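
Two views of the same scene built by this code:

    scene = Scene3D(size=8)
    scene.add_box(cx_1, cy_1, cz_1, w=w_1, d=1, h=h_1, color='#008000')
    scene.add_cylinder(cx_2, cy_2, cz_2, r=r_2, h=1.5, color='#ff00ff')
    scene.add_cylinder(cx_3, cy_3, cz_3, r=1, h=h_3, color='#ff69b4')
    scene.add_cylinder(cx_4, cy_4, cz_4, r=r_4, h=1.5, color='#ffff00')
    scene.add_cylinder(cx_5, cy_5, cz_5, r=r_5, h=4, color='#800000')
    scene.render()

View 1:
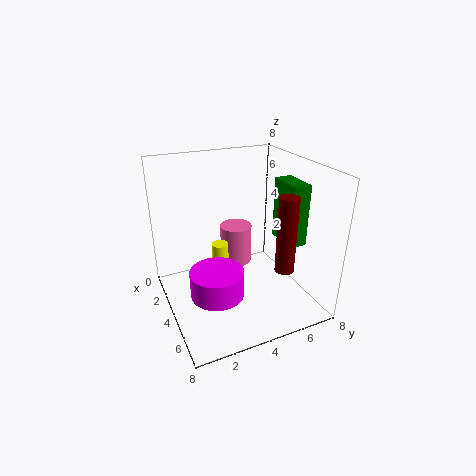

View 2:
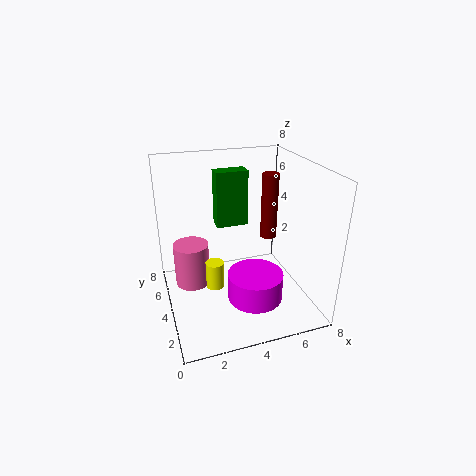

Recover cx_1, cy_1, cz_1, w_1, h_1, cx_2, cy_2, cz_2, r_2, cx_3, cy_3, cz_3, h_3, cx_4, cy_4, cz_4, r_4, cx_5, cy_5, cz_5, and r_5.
cx_1 = 3.5; cy_1 = 6.5; cz_1 = 3.5; w_1 = 2; h_1 = 3.5; cx_2 = 4.5; cy_2 = 2.5; cz_2 = 1; r_2 = 1.5; cx_3 = 1.5; cy_3 = 5; cz_3 = 1; h_3 = 2.5; cx_4 = 2.5; cy_4 = 3.5; cz_4 = 1.5; r_4 = 0.5; cx_5 = 6.5; cy_5 = 5.5; cz_5 = 3; r_5 = 0.5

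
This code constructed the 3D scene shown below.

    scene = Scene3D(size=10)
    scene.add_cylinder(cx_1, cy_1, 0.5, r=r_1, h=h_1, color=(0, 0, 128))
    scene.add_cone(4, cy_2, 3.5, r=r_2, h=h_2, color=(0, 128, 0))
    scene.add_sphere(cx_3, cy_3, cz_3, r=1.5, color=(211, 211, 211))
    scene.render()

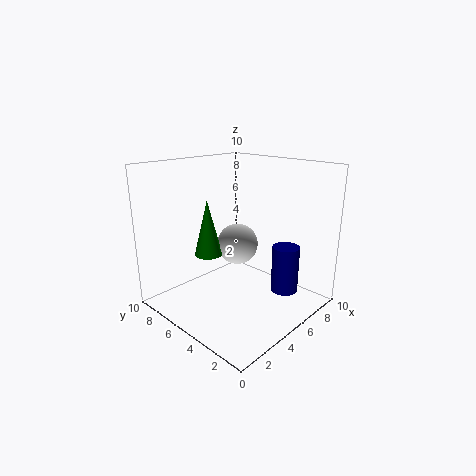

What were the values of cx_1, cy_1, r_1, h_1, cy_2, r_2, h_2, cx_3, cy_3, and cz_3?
cx_1 = 8, cy_1 = 3, r_1 = 1, h_1 = 3.5, cy_2 = 7, r_2 = 1, h_2 = 4, cx_3 = 6, cy_3 = 6, cz_3 = 4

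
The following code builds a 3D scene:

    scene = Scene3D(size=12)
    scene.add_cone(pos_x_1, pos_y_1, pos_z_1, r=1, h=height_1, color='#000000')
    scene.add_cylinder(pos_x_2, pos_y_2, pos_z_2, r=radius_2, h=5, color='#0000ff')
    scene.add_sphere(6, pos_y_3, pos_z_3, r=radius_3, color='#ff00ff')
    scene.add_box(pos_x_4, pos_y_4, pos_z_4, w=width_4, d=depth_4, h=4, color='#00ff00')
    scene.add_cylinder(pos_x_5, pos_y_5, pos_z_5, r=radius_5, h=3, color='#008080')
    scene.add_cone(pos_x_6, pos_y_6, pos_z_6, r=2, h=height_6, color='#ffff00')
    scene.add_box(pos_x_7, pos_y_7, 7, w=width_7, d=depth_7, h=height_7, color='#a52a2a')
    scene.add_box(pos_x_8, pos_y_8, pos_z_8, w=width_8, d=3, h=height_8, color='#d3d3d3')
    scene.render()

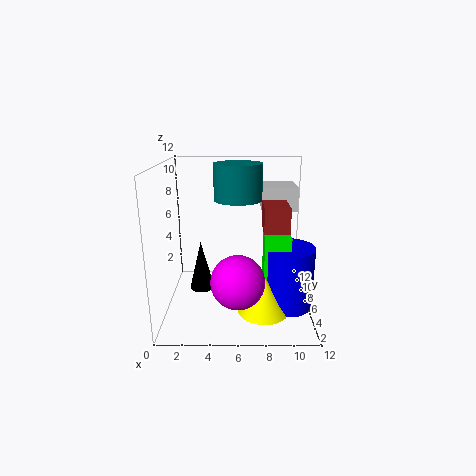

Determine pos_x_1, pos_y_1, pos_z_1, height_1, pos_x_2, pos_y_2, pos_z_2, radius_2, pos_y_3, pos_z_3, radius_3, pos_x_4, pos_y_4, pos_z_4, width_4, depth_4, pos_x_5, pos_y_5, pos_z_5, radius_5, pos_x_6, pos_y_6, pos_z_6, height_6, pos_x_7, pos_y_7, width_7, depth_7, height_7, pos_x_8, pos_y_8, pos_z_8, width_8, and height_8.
pos_x_1 = 3
pos_y_1 = 5
pos_z_1 = 2
height_1 = 4
pos_x_2 = 10
pos_y_2 = 4
pos_z_2 = 1
radius_2 = 2
pos_y_3 = 2
pos_z_3 = 4
radius_3 = 2
pos_x_4 = 8
pos_y_4 = 3
pos_z_4 = 3
width_4 = 2
depth_4 = 2
pos_x_5 = 6
pos_y_5 = 7
pos_z_5 = 9
radius_5 = 2
pos_x_6 = 8
pos_y_6 = 3
pos_z_6 = 1
height_6 = 3
pos_x_7 = 8
pos_y_7 = 4
width_7 = 2
depth_7 = 3
height_7 = 2
pos_x_8 = 8
pos_y_8 = 7
pos_z_8 = 8
width_8 = 3
height_8 = 2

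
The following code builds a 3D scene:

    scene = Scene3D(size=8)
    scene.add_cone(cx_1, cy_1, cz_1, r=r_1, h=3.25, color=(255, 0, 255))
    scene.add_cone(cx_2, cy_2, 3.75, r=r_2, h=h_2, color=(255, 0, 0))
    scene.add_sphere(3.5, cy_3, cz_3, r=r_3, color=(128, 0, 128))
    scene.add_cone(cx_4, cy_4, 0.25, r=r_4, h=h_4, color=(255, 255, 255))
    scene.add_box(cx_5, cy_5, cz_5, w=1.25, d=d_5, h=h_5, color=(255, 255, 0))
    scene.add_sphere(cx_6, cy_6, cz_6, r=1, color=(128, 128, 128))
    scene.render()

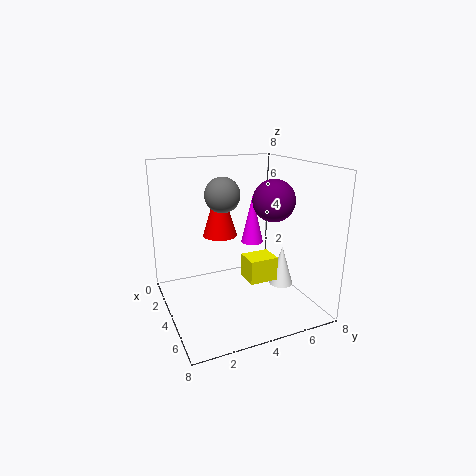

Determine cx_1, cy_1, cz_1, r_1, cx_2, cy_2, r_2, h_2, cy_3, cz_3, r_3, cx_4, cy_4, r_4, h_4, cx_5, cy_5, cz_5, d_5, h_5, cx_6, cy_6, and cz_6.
cx_1 = 0.75
cy_1 = 6.5
cz_1 = 2.25
r_1 = 0.75
cx_2 = 2.5
cy_2 = 3.5
r_2 = 1
h_2 = 3.25
cy_3 = 6.5
cz_3 = 5.75
r_3 = 1.25
cx_4 = 3.5
cy_4 = 7.25
r_4 = 0.75
h_4 = 2.5
cx_5 = 5
cy_5 = 3.75
cz_5 = 2.25
d_5 = 1.5
h_5 = 1.25
cx_6 = 3
cy_6 = 3.5
cz_6 = 6.25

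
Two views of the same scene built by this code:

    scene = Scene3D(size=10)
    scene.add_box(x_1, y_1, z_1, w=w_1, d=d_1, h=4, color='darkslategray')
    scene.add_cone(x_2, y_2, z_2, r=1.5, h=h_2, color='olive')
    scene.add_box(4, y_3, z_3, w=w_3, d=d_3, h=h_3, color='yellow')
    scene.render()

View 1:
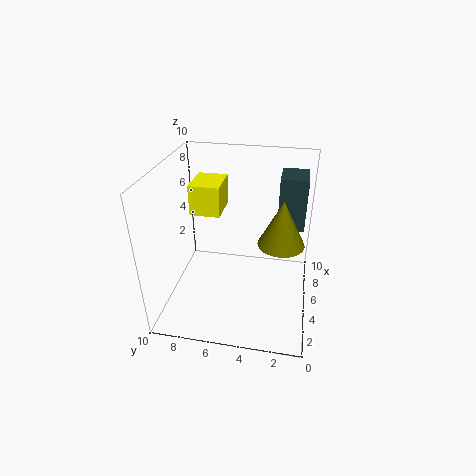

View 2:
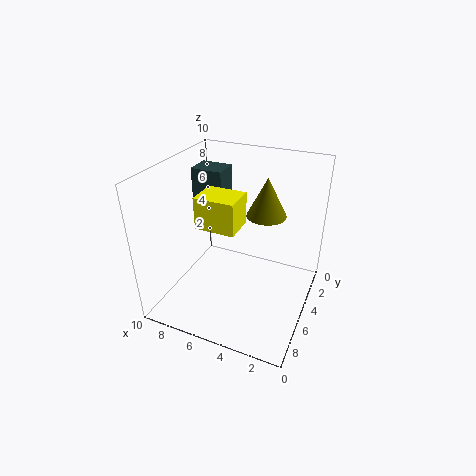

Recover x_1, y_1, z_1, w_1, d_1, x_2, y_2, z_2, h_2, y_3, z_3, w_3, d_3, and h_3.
x_1 = 7.5, y_1 = 0.5, z_1 = 4.5, w_1 = 2.5, d_1 = 2, x_2 = 4, y_2 = 2, z_2 = 5.5, h_2 = 3, y_3 = 6, z_3 = 7, w_3 = 2.5, d_3 = 2, h_3 = 2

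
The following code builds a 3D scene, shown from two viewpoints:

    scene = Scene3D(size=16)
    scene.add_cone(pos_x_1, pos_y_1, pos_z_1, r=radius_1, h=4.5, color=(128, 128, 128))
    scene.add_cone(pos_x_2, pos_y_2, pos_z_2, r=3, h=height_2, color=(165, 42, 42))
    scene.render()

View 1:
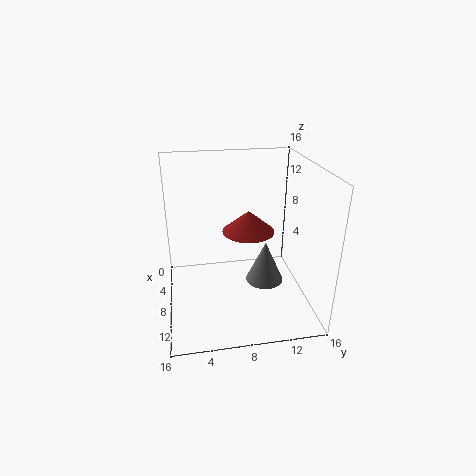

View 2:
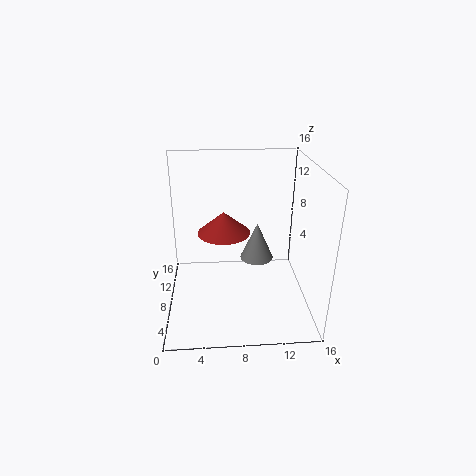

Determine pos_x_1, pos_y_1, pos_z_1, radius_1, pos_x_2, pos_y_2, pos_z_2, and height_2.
pos_x_1 = 10.5
pos_y_1 = 10.5
pos_z_1 = 4
radius_1 = 2
pos_x_2 = 6.5
pos_y_2 = 9.5
pos_z_2 = 8
height_2 = 2.5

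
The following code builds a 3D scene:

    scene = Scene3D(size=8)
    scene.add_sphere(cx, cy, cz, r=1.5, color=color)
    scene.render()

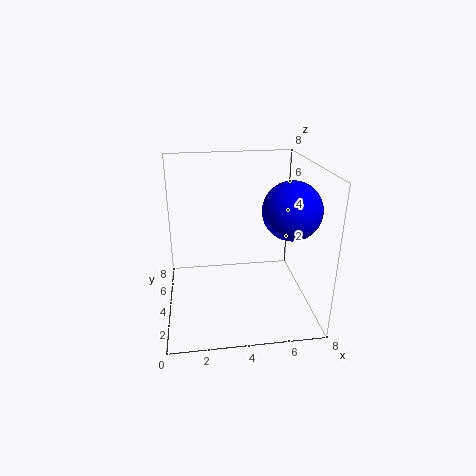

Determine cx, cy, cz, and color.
cx = 6.5, cy = 2.5, cz = 6, color = 'blue'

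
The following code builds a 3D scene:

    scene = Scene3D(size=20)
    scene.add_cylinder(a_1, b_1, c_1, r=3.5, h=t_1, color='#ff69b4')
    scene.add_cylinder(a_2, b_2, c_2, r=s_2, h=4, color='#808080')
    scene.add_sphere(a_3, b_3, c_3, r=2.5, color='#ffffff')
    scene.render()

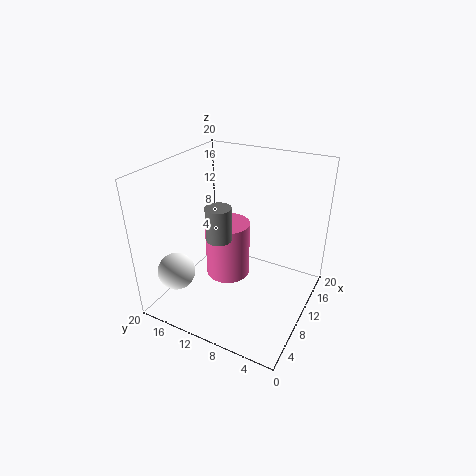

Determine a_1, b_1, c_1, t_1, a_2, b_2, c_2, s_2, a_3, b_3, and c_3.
a_1 = 14
b_1 = 14
c_1 = 0.5
t_1 = 9
a_2 = 3.5
b_2 = 9
c_2 = 13.5
s_2 = 1.5
a_3 = 3.5
b_3 = 16
c_3 = 6.5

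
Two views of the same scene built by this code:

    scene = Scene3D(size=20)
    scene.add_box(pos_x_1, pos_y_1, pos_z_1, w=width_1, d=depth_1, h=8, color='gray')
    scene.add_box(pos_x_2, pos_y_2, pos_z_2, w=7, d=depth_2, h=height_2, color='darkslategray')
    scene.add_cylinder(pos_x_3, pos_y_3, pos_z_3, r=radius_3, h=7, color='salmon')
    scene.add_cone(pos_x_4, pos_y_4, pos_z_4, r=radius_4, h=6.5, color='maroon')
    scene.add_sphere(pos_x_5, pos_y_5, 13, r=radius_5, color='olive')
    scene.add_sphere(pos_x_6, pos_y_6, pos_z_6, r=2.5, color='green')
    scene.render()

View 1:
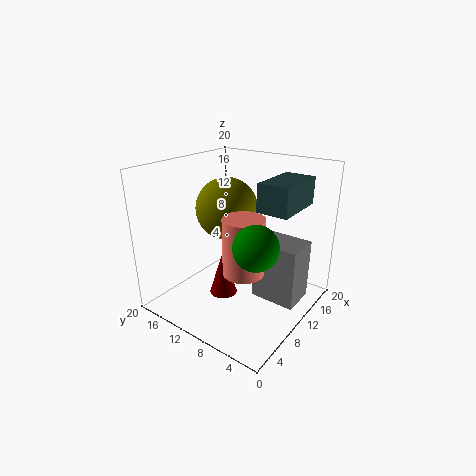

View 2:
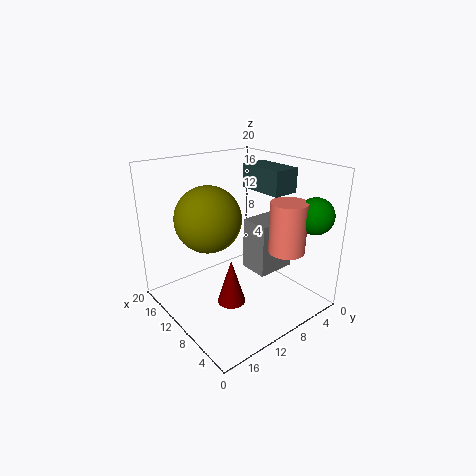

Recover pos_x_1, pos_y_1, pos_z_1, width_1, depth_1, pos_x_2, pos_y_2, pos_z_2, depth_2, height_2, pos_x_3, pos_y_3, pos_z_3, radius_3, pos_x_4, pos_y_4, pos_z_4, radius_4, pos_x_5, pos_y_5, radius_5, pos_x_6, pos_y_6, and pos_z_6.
pos_x_1 = 8.5
pos_y_1 = 0.5
pos_z_1 = 3
width_1 = 4.5
depth_1 = 6
pos_x_2 = 7.5
pos_y_2 = 1.5
pos_z_2 = 15.5
depth_2 = 4
height_2 = 3.5
pos_x_3 = 5
pos_y_3 = 5.5
pos_z_3 = 8.5
radius_3 = 2.5
pos_x_4 = 9
pos_y_4 = 12
pos_z_4 = 1
radius_4 = 2
pos_x_5 = 12
pos_y_5 = 13.5
radius_5 = 4.5
pos_x_6 = 3
pos_y_6 = 2.5
pos_z_6 = 13.5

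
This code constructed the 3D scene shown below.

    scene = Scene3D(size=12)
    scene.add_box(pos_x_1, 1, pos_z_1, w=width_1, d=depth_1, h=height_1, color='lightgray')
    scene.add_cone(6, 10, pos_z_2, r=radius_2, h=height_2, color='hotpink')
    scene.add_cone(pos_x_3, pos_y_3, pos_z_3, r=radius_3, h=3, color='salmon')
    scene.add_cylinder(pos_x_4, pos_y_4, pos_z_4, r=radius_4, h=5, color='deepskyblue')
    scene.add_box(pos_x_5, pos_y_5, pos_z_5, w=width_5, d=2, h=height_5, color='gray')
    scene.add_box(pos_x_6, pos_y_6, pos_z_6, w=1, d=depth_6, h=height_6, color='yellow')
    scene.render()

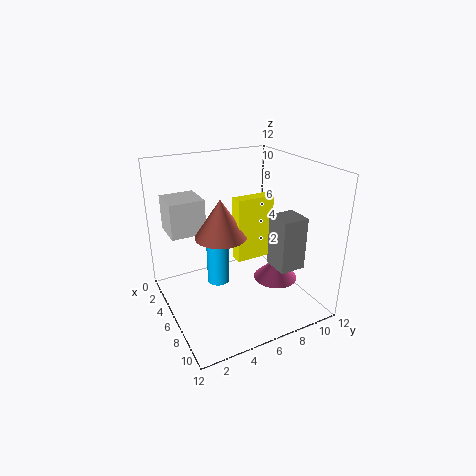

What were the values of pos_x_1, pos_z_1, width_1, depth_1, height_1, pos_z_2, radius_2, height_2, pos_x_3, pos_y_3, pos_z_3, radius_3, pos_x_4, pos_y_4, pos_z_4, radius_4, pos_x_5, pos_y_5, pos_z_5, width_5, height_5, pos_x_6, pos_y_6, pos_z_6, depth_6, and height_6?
pos_x_1 = 1, pos_z_1 = 6, width_1 = 3, depth_1 = 3, height_1 = 3, pos_z_2 = 1, radius_2 = 2, height_2 = 2, pos_x_3 = 7, pos_y_3 = 4, pos_z_3 = 7, radius_3 = 2, pos_x_4 = 4, pos_y_4 = 5, pos_z_4 = 1, radius_4 = 1, pos_x_5 = 9, pos_y_5 = 7, pos_z_5 = 5, width_5 = 2, height_5 = 4, pos_x_6 = 7, pos_y_6 = 5, pos_z_6 = 5, depth_6 = 3, height_6 = 5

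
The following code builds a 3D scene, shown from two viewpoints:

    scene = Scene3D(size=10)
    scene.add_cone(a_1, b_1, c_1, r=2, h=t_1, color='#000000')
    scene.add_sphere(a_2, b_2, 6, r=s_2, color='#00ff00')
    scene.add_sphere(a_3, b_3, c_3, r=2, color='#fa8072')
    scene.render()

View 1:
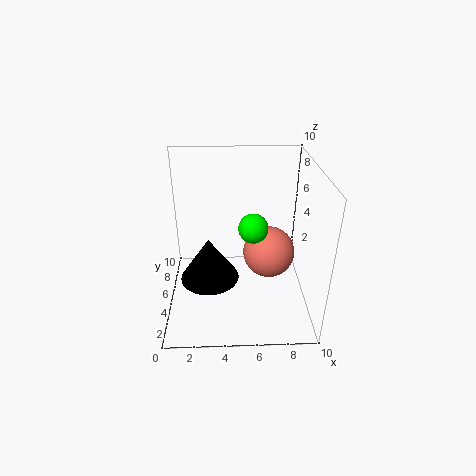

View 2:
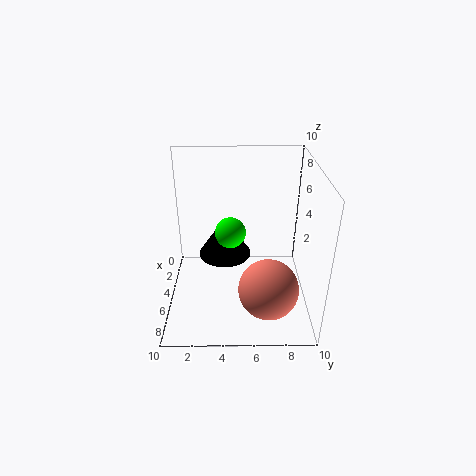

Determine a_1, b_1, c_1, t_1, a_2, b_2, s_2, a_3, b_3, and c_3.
a_1 = 3
b_1 = 4
c_1 = 2.5
t_1 = 3
a_2 = 6
b_2 = 4.5
s_2 = 1
a_3 = 7.5
b_3 = 7
c_3 = 2.5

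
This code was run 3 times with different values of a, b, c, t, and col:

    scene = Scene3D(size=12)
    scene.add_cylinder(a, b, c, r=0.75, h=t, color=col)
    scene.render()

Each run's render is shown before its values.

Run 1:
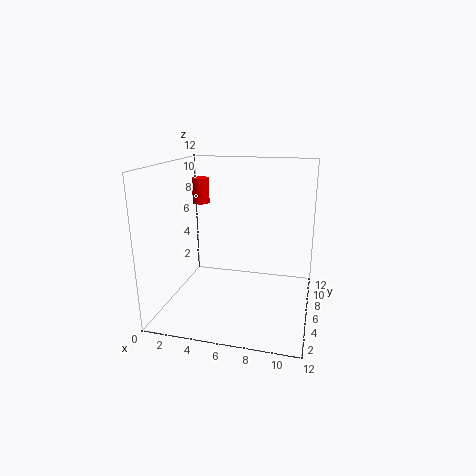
a = 2
b = 8.25
c = 8.25
t = 2.25
col = 'red'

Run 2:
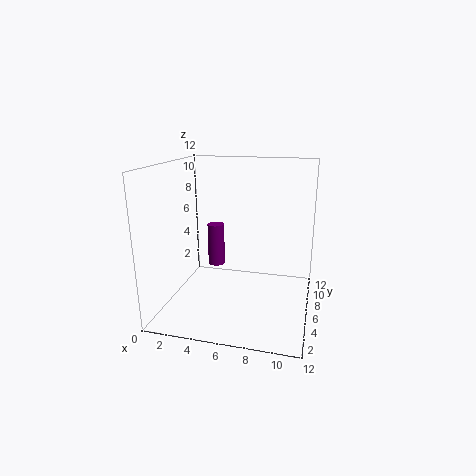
a = 3.5
b = 7.75
c = 2.75
t = 3.75
col = 'purple'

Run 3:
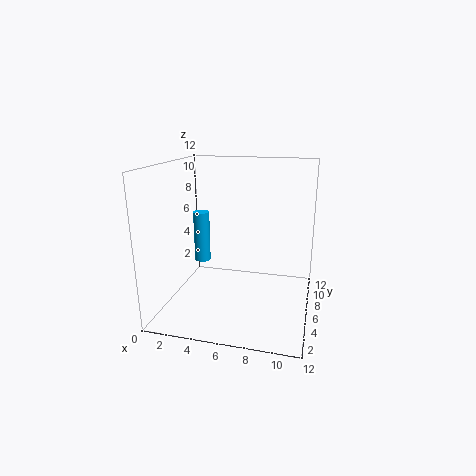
a = 1.75
b = 8.75
c = 2.5
t = 4.75
col = 'deepskyblue'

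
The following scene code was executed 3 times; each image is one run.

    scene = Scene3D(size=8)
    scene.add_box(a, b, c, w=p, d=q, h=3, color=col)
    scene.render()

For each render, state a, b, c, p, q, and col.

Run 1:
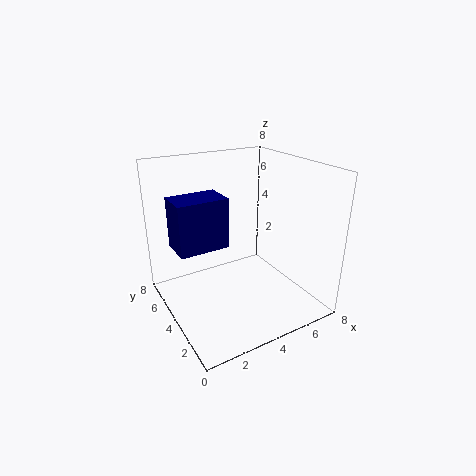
a = 1, b = 5, c = 3, p = 3, q = 2, col = 'navy'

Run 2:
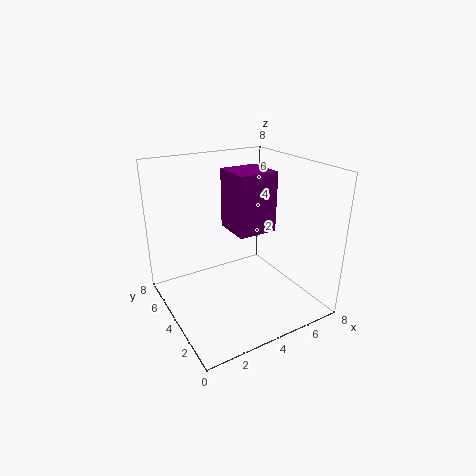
a = 3, b = 2, c = 5, p = 2, q = 2, col = 'purple'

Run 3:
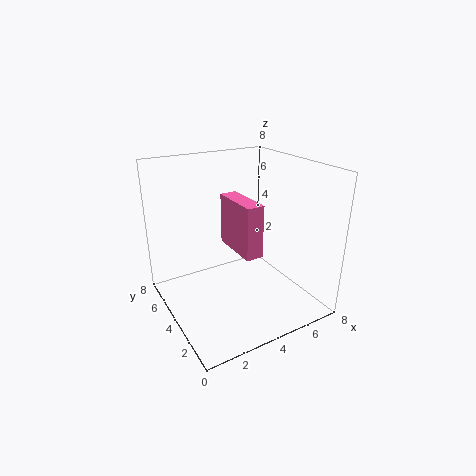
a = 4, b = 3, c = 3, p = 1, q = 3, col = 'hotpink'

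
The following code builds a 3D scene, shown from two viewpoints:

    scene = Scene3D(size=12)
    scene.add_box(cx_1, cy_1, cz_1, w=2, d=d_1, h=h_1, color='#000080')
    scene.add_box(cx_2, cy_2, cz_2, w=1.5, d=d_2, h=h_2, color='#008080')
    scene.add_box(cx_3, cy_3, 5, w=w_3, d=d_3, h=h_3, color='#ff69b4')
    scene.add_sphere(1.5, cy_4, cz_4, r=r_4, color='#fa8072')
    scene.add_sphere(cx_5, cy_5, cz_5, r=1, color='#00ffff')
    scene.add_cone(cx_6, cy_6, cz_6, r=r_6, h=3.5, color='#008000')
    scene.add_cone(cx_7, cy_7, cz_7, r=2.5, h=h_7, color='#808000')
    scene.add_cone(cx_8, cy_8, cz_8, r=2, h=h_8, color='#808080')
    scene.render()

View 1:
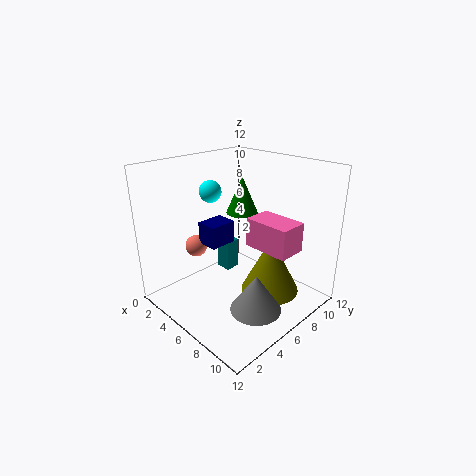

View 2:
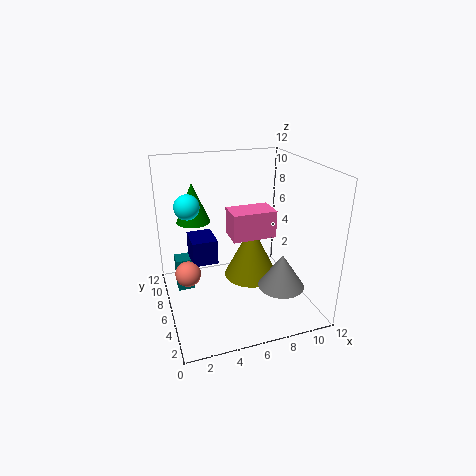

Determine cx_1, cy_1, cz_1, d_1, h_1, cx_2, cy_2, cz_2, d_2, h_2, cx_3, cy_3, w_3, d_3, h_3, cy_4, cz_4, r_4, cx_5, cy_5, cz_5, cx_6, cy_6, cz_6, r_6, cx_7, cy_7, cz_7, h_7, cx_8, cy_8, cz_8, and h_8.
cx_1 = 2
cy_1 = 5
cz_1 = 4.5
d_1 = 2.5
h_1 = 2
cx_2 = 1
cy_2 = 8
cz_2 = 0.5
d_2 = 1.5
h_2 = 3
cx_3 = 6
cy_3 = 7
w_3 = 4
d_3 = 2.5
h_3 = 2.5
cy_4 = 5
cz_4 = 4
r_4 = 1
cx_5 = 2
cy_5 = 6.5
cz_5 = 9
cx_6 = 3
cy_6 = 9.5
cz_6 = 6.5
r_6 = 1.5
cx_7 = 8
cy_7 = 8
cz_7 = 1
h_7 = 5
cx_8 = 9.5
cy_8 = 4.5
cz_8 = 1.5
h_8 = 3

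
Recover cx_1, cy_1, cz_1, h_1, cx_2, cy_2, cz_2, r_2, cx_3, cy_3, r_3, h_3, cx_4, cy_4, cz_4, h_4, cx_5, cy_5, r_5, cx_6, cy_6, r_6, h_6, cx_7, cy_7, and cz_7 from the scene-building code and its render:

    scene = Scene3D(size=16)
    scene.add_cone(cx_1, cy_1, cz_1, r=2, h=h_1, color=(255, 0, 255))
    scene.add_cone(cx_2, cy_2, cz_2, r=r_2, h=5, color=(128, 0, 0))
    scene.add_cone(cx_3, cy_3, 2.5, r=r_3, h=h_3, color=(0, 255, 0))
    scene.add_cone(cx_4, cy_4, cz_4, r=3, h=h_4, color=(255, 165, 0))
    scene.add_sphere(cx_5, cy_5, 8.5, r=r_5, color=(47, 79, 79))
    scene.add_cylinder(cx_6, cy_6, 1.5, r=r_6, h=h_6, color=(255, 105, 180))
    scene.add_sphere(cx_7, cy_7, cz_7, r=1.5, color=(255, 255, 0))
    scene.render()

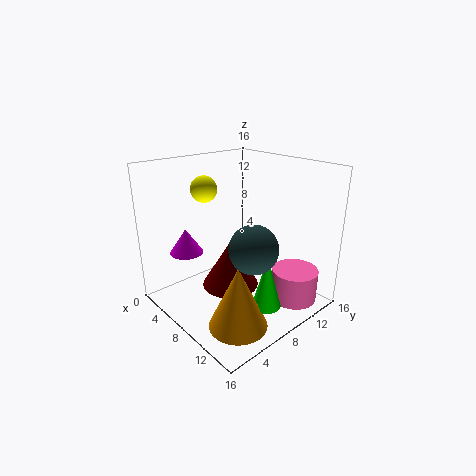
cx_1 = 2, cy_1 = 5, cz_1 = 5, h_1 = 3, cx_2 = 9, cy_2 = 6, cz_2 = 3.5, r_2 = 3, cx_3 = 13.5, cy_3 = 7, r_3 = 1.5, h_3 = 5.5, cx_4 = 12.5, cy_4 = 4, cz_4 = 1, h_4 = 6.5, cx_5 = 12, cy_5 = 6.5, r_5 = 2.5, cx_6 = 13.5, cy_6 = 11.5, r_6 = 2.5, h_6 = 3.5, cx_7 = 4, cy_7 = 6.5, cz_7 = 13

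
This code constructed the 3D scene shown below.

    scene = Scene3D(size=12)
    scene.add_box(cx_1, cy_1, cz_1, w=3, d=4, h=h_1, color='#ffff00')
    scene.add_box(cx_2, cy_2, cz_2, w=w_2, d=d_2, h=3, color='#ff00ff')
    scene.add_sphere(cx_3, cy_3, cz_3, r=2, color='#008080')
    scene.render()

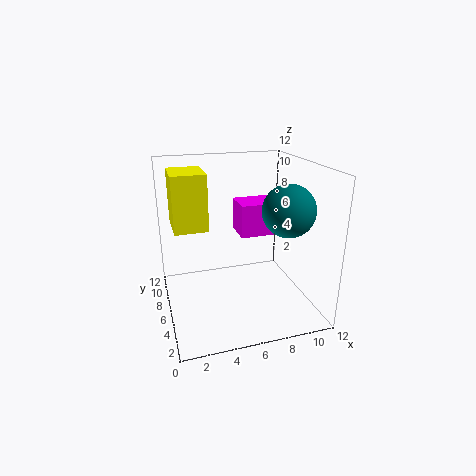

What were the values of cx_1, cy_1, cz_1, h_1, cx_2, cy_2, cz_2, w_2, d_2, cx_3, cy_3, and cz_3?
cx_1 = 1; cy_1 = 8; cz_1 = 6; h_1 = 5; cx_2 = 7; cy_2 = 8; cz_2 = 5; w_2 = 4; d_2 = 3; cx_3 = 9; cy_3 = 3; cz_3 = 9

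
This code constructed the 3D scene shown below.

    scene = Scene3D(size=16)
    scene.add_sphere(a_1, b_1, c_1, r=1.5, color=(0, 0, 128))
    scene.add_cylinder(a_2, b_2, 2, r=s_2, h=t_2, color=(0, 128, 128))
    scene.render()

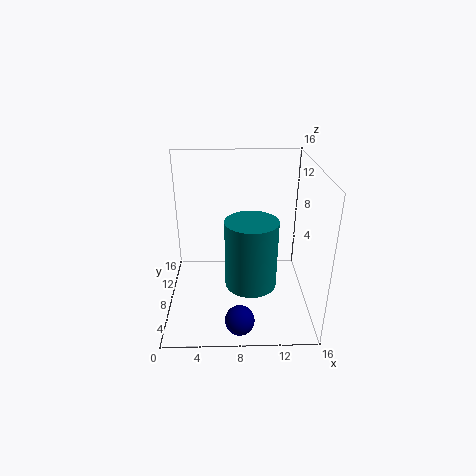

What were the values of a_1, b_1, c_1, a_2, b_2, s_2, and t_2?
a_1 = 8
b_1 = 1.5
c_1 = 2
a_2 = 9.5
b_2 = 8
s_2 = 3
t_2 = 8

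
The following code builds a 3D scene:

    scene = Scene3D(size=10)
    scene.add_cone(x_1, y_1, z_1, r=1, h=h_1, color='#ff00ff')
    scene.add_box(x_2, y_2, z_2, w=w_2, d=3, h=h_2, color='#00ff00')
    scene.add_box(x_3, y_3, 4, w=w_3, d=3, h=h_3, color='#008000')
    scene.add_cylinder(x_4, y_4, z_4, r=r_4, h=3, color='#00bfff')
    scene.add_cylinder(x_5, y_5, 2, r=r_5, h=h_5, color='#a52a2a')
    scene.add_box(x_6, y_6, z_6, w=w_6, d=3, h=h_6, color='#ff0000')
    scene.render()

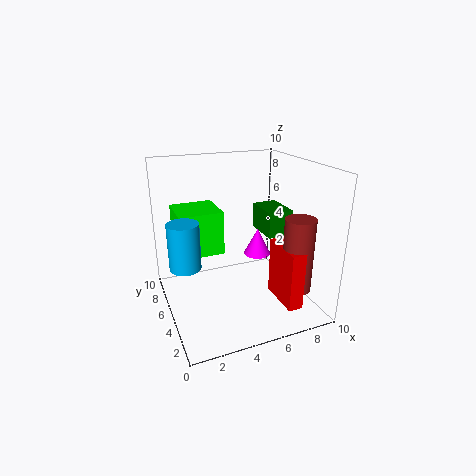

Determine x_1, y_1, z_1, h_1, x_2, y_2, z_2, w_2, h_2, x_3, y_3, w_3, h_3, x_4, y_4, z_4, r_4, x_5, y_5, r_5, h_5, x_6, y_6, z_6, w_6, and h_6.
x_1 = 7; y_1 = 6; z_1 = 3; h_1 = 2; x_2 = 1; y_2 = 5; z_2 = 4; w_2 = 3; h_2 = 3; x_3 = 8; y_3 = 6; w_3 = 2; h_3 = 2; x_4 = 1; y_4 = 4; z_4 = 4; r_4 = 1; x_5 = 8; y_5 = 2; r_5 = 1; h_5 = 5; x_6 = 7; y_6 = 1; z_6 = 1; w_6 = 1; h_6 = 4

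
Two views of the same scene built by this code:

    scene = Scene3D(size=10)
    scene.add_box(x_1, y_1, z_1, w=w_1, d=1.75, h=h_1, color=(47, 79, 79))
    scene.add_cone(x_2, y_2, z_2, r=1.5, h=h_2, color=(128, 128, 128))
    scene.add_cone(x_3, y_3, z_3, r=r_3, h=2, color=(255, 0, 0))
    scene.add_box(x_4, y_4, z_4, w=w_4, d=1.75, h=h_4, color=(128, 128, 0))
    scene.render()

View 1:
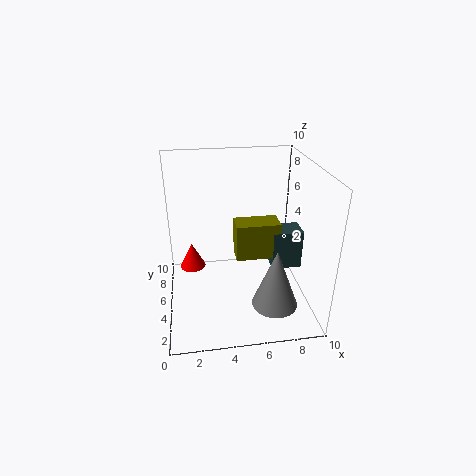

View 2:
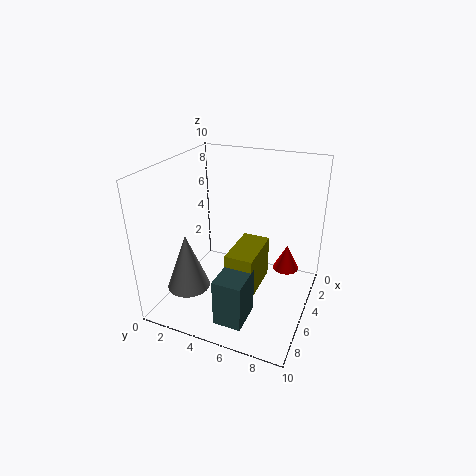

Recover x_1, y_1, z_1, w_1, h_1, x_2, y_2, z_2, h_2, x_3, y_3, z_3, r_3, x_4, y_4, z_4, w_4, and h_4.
x_1 = 7.75, y_1 = 5.5, z_1 = 1.75, w_1 = 2.25, h_1 = 3, x_2 = 7, y_2 = 2, z_2 = 1.5, h_2 = 4, x_3 = 1.75, y_3 = 7.75, z_3 = 1.25, r_3 = 1, x_4 = 5, y_4 = 5.5, z_4 = 2.75, w_4 = 3.25, h_4 = 2.75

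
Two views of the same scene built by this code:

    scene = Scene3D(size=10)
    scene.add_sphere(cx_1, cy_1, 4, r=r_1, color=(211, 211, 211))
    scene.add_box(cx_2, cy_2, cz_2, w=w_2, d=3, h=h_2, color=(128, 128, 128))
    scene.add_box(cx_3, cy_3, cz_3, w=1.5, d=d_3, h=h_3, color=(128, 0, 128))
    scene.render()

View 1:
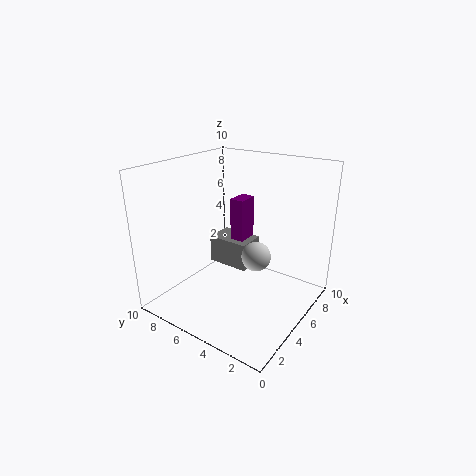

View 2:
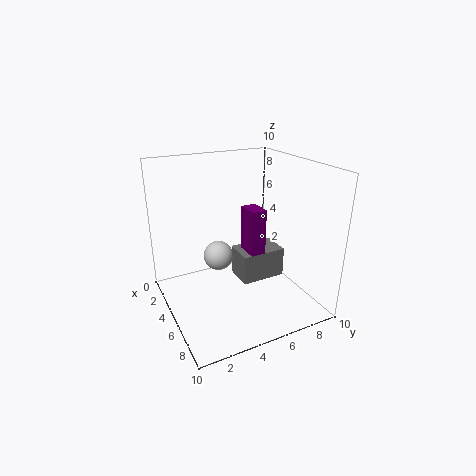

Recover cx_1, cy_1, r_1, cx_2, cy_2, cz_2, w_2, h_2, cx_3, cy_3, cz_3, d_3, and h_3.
cx_1 = 5; cy_1 = 3.5; r_1 = 1; cx_2 = 5; cy_2 = 4.5; cz_2 = 2.5; w_2 = 2; h_2 = 2; cx_3 = 5.5; cy_3 = 5; cz_3 = 4.5; d_3 = 1; h_3 = 3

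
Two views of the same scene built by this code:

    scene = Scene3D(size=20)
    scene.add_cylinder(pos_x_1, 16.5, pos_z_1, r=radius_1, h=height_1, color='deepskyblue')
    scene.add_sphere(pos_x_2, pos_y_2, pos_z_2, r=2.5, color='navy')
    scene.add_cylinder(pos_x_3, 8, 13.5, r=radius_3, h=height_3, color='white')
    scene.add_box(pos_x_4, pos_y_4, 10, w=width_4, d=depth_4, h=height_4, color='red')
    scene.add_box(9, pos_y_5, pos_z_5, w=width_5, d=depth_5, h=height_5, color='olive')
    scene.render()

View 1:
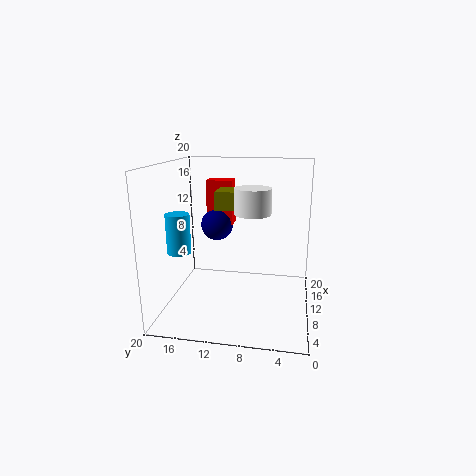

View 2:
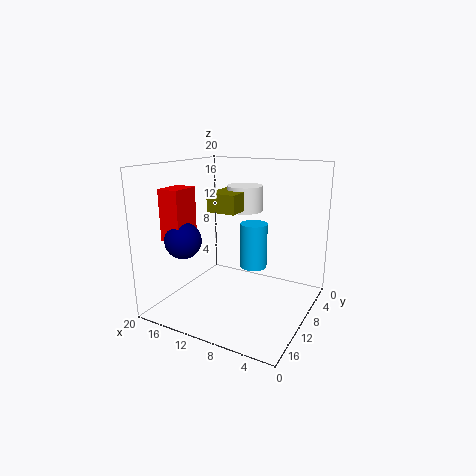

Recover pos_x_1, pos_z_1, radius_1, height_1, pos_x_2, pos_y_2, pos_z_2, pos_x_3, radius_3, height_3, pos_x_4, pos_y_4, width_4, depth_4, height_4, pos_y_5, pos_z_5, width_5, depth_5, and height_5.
pos_x_1 = 4.5
pos_z_1 = 9.5
radius_1 = 1.5
height_1 = 5
pos_x_2 = 16
pos_y_2 = 14.5
pos_z_2 = 10
pos_x_3 = 10
radius_3 = 2.5
height_3 = 3.5
pos_x_4 = 15.5
pos_y_4 = 12
width_4 = 3
depth_4 = 4
height_4 = 7
pos_y_5 = 7
pos_z_5 = 14
width_5 = 4
depth_5 = 6
height_5 = 2.5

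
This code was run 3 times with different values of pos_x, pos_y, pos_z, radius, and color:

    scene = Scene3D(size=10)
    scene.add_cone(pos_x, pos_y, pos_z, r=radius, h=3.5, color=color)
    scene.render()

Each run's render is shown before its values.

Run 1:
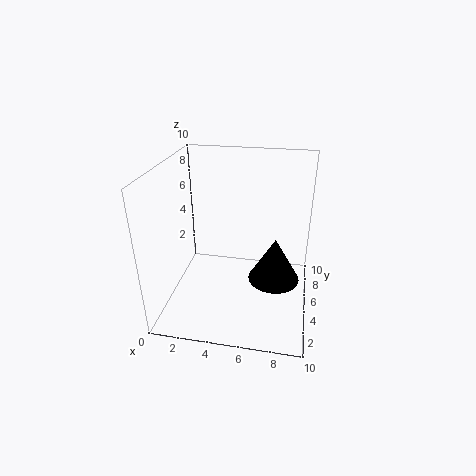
pos_x = 7.5; pos_y = 7; pos_z = 0.5; radius = 2; color = 'black'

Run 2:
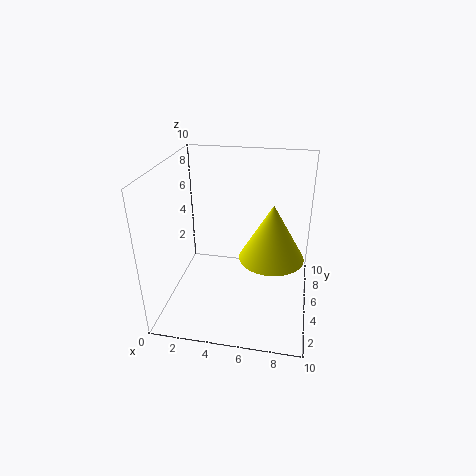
pos_x = 7.5; pos_y = 3; pos_z = 5; radius = 2; color = 'yellow'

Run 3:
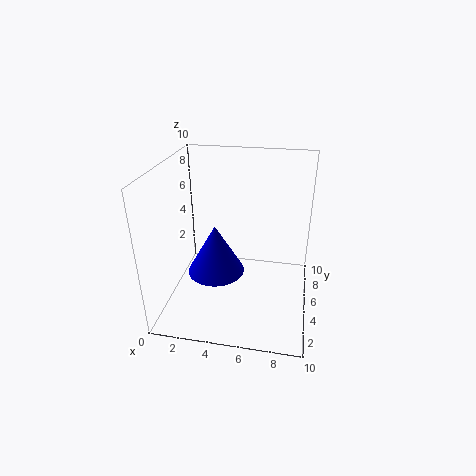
pos_x = 3.5; pos_y = 4.5; pos_z = 2.5; radius = 2; color = 'blue'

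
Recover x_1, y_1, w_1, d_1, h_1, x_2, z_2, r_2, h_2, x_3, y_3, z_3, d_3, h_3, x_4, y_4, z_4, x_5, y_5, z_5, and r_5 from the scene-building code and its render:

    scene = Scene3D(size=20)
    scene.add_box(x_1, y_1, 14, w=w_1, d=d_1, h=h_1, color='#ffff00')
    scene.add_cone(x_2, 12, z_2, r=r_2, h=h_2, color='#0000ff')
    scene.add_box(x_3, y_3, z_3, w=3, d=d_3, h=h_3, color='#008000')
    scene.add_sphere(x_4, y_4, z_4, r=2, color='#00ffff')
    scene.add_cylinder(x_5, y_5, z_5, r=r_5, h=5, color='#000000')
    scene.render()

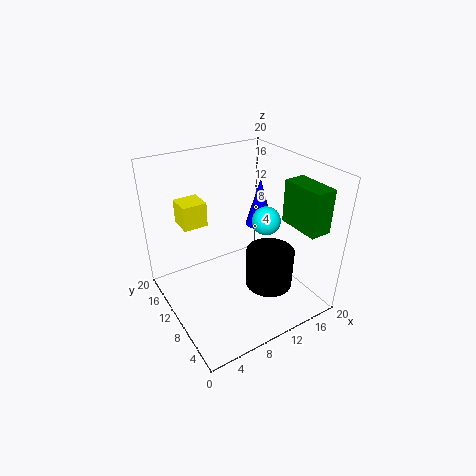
x_1 = 2, y_1 = 9, w_1 = 3, d_1 = 3, h_1 = 3, x_2 = 15, z_2 = 10, r_2 = 2, h_2 = 7, x_3 = 16, y_3 = 2, z_3 = 12, d_3 = 6, h_3 = 6, x_4 = 14, y_4 = 9, z_4 = 12, x_5 = 11, y_5 = 4, z_5 = 6, r_5 = 3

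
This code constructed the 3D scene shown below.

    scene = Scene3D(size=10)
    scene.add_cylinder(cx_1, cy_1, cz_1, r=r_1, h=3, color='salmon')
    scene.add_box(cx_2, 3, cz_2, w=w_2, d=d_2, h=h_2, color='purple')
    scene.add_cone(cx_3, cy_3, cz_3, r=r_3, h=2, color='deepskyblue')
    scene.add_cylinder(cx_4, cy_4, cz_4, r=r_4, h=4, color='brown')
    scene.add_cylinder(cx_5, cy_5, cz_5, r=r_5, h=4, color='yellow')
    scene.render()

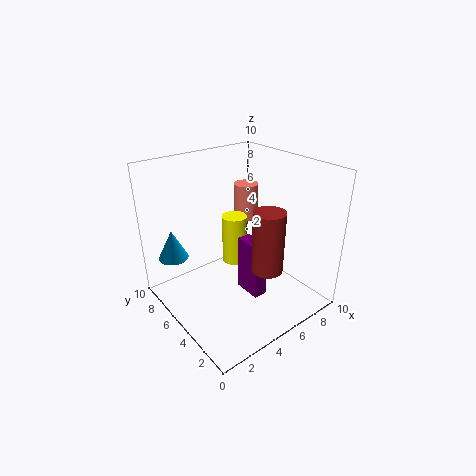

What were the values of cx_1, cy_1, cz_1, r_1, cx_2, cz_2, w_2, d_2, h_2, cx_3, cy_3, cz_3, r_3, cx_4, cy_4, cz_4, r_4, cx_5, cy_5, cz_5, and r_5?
cx_1 = 9, cy_1 = 9, cz_1 = 4, r_1 = 1, cx_2 = 5, cz_2 = 1, w_2 = 1, d_2 = 2, h_2 = 4, cx_3 = 1, cy_3 = 7, cz_3 = 4, r_3 = 1, cx_4 = 5, cy_4 = 2, cz_4 = 4, r_4 = 1, cx_5 = 7, cy_5 = 8, cz_5 = 1, r_5 = 1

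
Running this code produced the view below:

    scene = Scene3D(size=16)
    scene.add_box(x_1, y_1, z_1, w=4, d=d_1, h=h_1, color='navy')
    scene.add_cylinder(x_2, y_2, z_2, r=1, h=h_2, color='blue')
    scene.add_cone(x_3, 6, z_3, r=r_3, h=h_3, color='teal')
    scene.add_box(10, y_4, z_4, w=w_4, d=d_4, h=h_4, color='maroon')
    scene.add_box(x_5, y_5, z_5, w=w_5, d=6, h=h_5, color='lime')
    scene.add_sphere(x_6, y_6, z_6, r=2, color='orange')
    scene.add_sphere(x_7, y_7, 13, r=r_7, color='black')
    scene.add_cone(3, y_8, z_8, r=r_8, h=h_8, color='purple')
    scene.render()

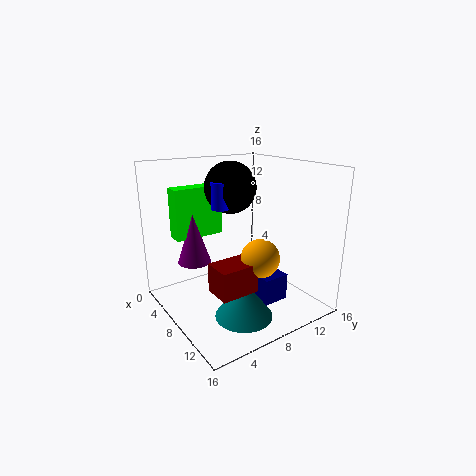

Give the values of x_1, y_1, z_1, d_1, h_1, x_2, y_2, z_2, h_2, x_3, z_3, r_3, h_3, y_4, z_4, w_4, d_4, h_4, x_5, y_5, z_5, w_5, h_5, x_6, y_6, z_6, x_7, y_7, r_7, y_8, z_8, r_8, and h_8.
x_1 = 8, y_1 = 9, z_1 = 1, d_1 = 3, h_1 = 3, x_2 = 6, y_2 = 7, z_2 = 11, h_2 = 3, x_3 = 12, z_3 = 1, r_3 = 3, h_3 = 4, y_4 = 3, z_4 = 4, w_4 = 3, d_4 = 4, h_4 = 3, x_5 = 1, y_5 = 3, z_5 = 7, w_5 = 2, h_5 = 6, x_6 = 12, y_6 = 8, z_6 = 7, x_7 = 5, y_7 = 9, r_7 = 3, y_8 = 5, z_8 = 4, r_8 = 2, h_8 = 6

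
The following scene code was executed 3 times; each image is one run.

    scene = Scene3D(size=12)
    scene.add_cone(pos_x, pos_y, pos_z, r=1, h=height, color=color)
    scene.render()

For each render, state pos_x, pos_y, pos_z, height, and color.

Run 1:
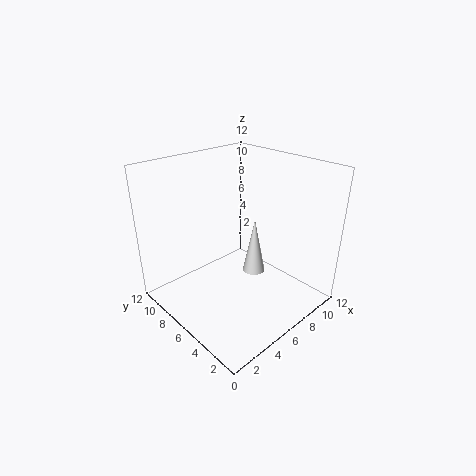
pos_x = 8
pos_y = 6
pos_z = 2
height = 5
color = 'white'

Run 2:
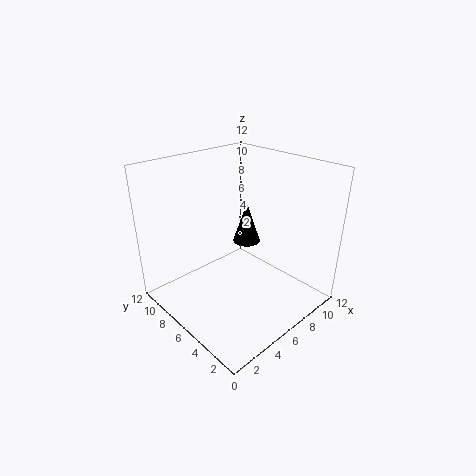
pos_x = 5
pos_y = 4
pos_z = 7
height = 3
color = 'black'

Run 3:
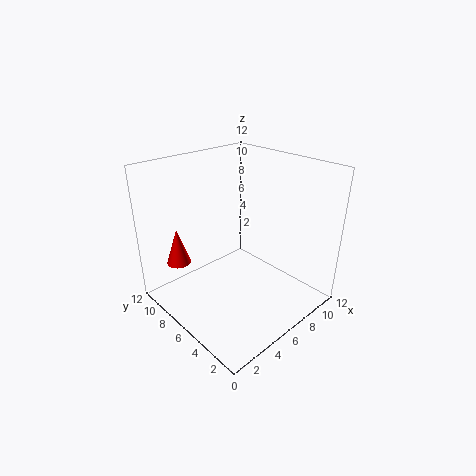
pos_x = 2
pos_y = 9
pos_z = 4
height = 3
color = 'red'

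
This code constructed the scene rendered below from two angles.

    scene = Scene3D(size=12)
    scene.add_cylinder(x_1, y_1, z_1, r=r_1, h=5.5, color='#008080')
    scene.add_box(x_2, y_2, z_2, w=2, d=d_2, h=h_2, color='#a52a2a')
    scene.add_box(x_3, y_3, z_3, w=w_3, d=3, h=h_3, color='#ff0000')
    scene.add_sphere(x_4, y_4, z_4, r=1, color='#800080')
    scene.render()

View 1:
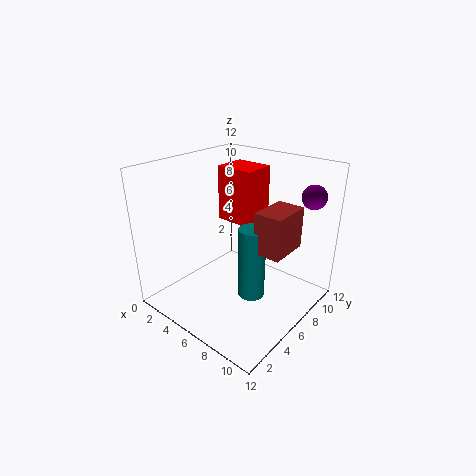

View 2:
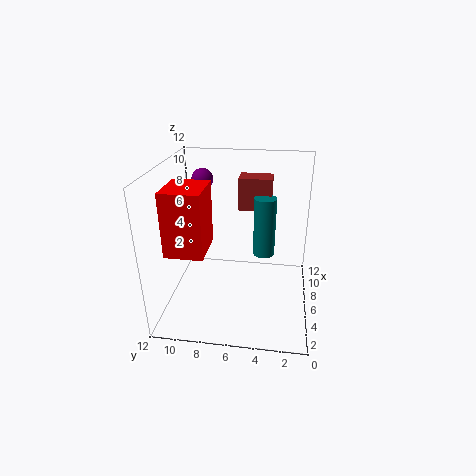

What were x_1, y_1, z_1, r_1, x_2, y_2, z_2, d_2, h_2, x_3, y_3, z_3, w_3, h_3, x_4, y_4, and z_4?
x_1 = 9, y_1 = 4, z_1 = 3, r_1 = 1, x_2 = 9.5, y_2 = 3.5, z_2 = 7, d_2 = 3, h_2 = 3, x_3 = 2, y_3 = 8, z_3 = 6, w_3 = 3.5, h_3 = 5, x_4 = 10.5, y_4 = 10, z_4 = 9.5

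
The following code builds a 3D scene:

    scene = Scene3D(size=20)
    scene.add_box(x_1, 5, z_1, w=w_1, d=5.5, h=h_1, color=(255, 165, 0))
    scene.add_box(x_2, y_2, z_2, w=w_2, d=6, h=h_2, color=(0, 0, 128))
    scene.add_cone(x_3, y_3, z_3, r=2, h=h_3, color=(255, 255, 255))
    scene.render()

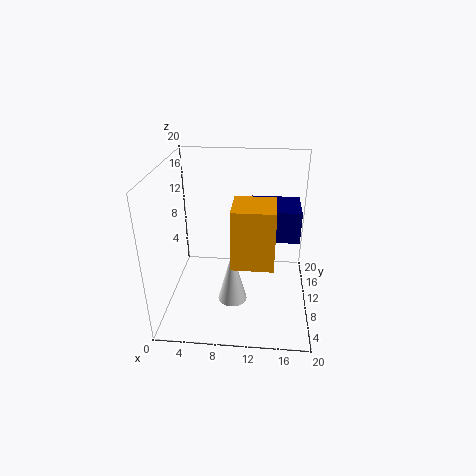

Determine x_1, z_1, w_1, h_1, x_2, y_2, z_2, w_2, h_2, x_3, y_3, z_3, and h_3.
x_1 = 9.5, z_1 = 8, w_1 = 5.5, h_1 = 8, x_2 = 11.5, y_2 = 10, z_2 = 9.5, w_2 = 7, h_2 = 4.5, x_3 = 9.5, y_3 = 7, z_3 = 2, h_3 = 7.5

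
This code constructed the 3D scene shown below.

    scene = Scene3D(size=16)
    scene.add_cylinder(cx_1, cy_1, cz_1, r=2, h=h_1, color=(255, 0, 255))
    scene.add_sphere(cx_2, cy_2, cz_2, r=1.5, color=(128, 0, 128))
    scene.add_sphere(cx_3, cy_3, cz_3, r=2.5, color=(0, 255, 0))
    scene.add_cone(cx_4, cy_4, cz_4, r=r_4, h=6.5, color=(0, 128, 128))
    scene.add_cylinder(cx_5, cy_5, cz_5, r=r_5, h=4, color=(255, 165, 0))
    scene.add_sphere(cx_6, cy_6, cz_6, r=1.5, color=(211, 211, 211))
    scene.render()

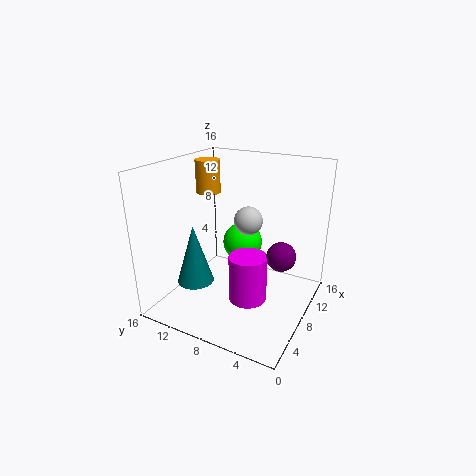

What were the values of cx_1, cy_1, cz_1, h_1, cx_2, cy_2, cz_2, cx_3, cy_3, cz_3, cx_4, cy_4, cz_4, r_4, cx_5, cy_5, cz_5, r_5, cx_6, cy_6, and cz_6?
cx_1 = 5.5; cy_1 = 5.5; cz_1 = 2.5; h_1 = 5; cx_2 = 7; cy_2 = 2.5; cz_2 = 7.5; cx_3 = 13; cy_3 = 10; cz_3 = 5; cx_4 = 4.5; cy_4 = 11.5; cz_4 = 3.5; r_4 = 2; cx_5 = 11.5; cy_5 = 14; cz_5 = 11.5; r_5 = 1.5; cx_6 = 7.5; cy_6 = 6.5; cz_6 = 10.5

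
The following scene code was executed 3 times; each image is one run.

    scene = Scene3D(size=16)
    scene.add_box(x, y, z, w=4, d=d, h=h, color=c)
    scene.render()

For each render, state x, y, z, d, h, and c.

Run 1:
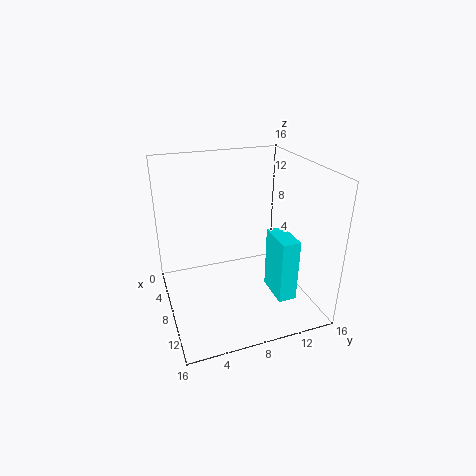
x = 9
y = 11
z = 2
d = 2
h = 7
c = 'cyan'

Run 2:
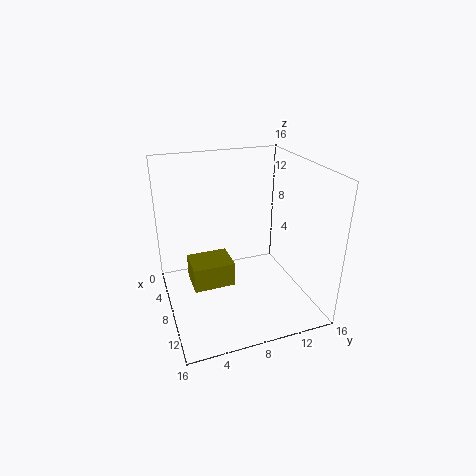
x = 3
y = 3
z = 1
d = 5
h = 3
c = 'olive'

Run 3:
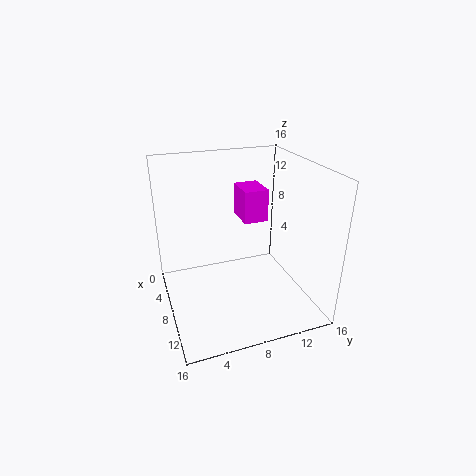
x = 1
y = 10
z = 8
d = 3
h = 4
c = 'magenta'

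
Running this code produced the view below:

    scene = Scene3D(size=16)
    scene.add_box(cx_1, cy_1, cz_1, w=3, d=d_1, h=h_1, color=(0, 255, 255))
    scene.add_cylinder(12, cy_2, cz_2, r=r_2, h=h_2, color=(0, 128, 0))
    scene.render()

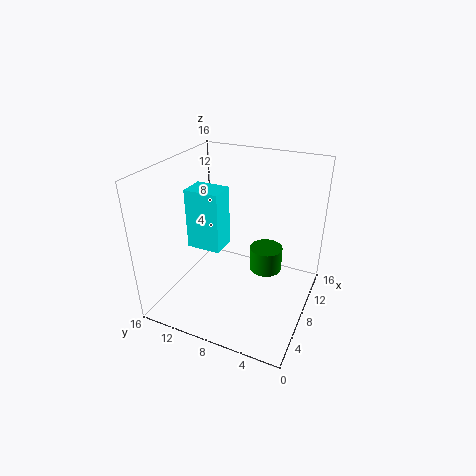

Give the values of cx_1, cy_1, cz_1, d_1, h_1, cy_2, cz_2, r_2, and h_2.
cx_1 = 7
cy_1 = 10
cz_1 = 6
d_1 = 4
h_1 = 7
cy_2 = 6
cz_2 = 2
r_2 = 2
h_2 = 3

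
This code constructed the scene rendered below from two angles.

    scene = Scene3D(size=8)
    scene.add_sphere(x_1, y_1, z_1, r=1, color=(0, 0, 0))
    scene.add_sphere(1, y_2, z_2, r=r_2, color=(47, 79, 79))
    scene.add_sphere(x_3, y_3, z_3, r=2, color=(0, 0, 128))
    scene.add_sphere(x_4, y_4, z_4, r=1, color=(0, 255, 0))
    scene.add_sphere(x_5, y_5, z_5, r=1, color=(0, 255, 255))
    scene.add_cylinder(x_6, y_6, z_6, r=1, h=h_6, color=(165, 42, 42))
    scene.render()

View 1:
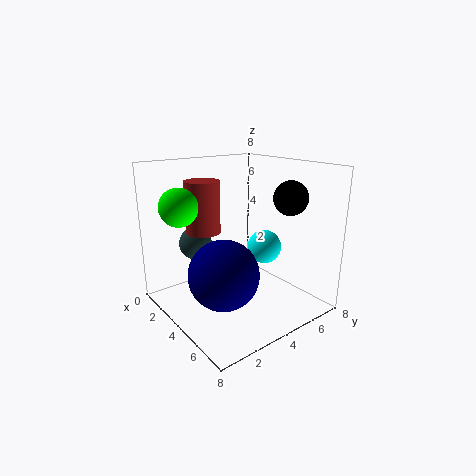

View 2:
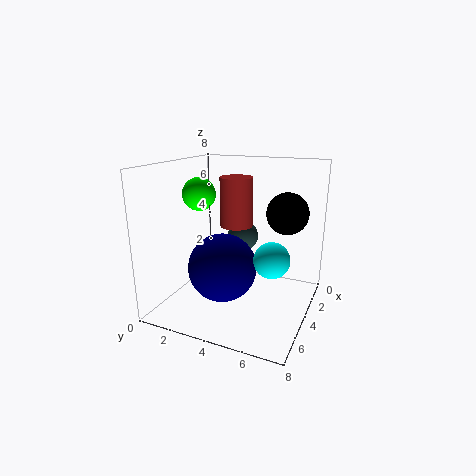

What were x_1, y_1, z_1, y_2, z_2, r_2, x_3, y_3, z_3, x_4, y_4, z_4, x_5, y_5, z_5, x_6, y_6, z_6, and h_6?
x_1 = 5
y_1 = 7
z_1 = 6
y_2 = 3
z_2 = 3
r_2 = 1
x_3 = 4
y_3 = 3
z_3 = 2
x_4 = 3
y_4 = 1
z_4 = 6
x_5 = 4
y_5 = 6
z_5 = 3
x_6 = 2
y_6 = 3
z_6 = 4
h_6 = 3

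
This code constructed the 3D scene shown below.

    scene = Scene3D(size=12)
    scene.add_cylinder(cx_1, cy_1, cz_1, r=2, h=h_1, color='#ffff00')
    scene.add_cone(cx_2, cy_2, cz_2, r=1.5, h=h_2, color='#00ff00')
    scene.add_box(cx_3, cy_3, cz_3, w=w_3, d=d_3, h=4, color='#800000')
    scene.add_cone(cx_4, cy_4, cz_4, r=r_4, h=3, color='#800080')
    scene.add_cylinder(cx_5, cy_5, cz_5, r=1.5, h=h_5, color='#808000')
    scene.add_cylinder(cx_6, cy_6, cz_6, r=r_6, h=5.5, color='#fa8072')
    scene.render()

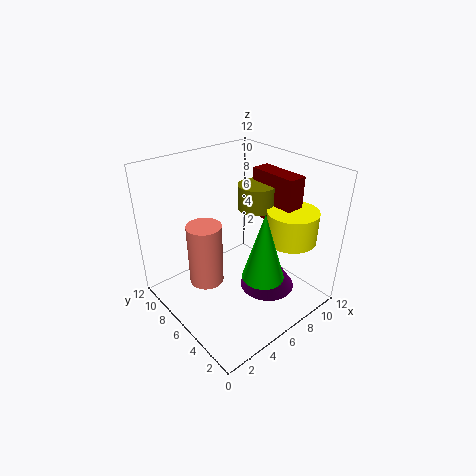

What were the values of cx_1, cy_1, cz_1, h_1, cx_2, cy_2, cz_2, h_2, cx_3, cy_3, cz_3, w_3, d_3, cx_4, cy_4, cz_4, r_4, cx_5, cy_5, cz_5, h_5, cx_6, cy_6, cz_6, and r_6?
cx_1 = 8.5
cy_1 = 2.5
cz_1 = 6.5
h_1 = 2.5
cx_2 = 4.5
cy_2 = 1.5
cz_2 = 5.5
h_2 = 5
cx_3 = 8
cy_3 = 2.5
cz_3 = 7.5
w_3 = 1.5
d_3 = 4
cx_4 = 5.5
cy_4 = 2
cz_4 = 4
r_4 = 2
cx_5 = 7.5
cy_5 = 5.5
cz_5 = 8.5
h_5 = 2
cx_6 = 4
cy_6 = 8
cz_6 = 1.5
r_6 = 1.5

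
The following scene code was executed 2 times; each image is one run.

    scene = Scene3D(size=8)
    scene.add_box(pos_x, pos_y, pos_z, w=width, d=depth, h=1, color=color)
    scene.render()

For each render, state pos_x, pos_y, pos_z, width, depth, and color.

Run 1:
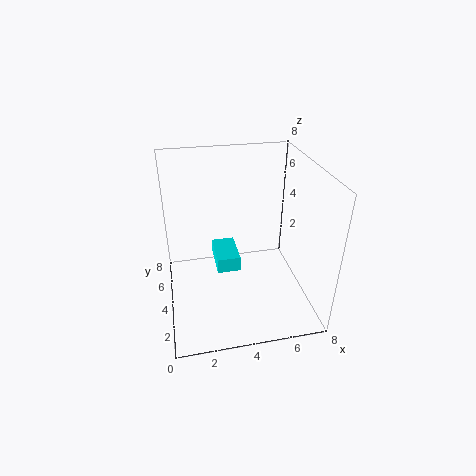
pos_x = 3
pos_y = 5.5
pos_z = 0.5
width = 1.5
depth = 2.5
color = 'cyan'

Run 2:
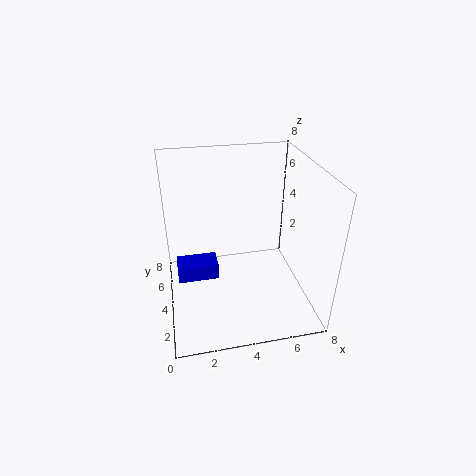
pos_x = 0.5
pos_y = 5
pos_z = 0.5
width = 2.5
depth = 1.5
color = 'blue'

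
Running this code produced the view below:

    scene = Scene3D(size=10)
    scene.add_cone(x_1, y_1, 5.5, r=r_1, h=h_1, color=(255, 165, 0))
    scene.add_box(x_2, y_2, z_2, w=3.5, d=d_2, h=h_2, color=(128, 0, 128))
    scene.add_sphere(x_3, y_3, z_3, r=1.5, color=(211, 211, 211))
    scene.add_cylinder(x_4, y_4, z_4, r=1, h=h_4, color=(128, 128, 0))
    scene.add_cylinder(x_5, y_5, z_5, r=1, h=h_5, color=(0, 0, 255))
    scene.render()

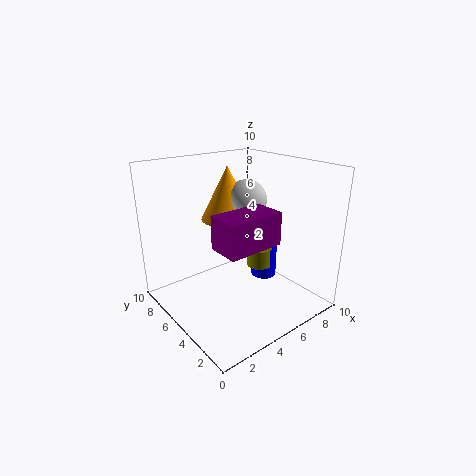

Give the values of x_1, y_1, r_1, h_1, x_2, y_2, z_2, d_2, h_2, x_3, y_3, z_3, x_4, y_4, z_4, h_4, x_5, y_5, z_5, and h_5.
x_1 = 6; y_1 = 7.5; r_1 = 2; h_1 = 4; x_2 = 1.5; y_2 = 1; z_2 = 6; d_2 = 2; h_2 = 2; x_3 = 7; y_3 = 6.5; z_3 = 7; x_4 = 8; y_4 = 6; z_4 = 1.5; h_4 = 1.5; x_5 = 8.5; y_5 = 6; z_5 = 0.5; h_5 = 2.5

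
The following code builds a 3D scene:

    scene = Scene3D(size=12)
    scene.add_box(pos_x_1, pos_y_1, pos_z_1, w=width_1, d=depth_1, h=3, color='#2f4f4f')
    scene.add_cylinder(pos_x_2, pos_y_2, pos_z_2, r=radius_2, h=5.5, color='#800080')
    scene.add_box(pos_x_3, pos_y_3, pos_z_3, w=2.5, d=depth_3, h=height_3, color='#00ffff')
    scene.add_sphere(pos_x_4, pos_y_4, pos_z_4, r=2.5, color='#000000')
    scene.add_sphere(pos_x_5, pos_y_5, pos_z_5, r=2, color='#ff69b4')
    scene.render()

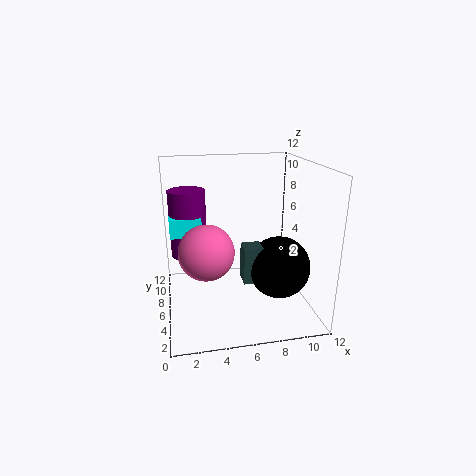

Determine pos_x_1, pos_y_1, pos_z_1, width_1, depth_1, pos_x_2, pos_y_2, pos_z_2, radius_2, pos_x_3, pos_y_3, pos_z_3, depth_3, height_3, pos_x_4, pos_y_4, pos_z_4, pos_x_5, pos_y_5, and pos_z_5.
pos_x_1 = 6; pos_y_1 = 3.5; pos_z_1 = 3; width_1 = 1.5; depth_1 = 1.5; pos_x_2 = 2; pos_y_2 = 7; pos_z_2 = 4.5; radius_2 = 1.5; pos_x_3 = 0.5; pos_y_3 = 5.5; pos_z_3 = 6.5; depth_3 = 3.5; height_3 = 1.5; pos_x_4 = 9; pos_y_4 = 4; pos_z_4 = 4; pos_x_5 = 3; pos_y_5 = 2.5; pos_z_5 = 6.5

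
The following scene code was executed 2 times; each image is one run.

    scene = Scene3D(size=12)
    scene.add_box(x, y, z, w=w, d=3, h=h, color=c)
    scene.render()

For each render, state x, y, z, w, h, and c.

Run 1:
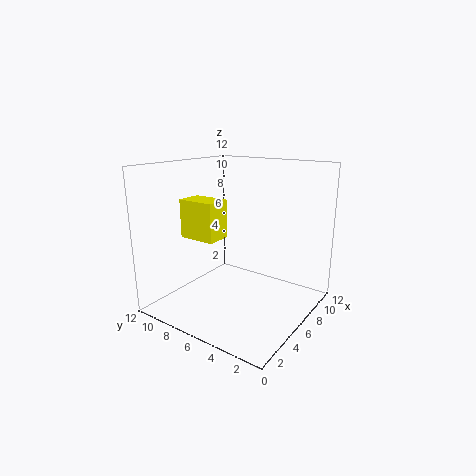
x = 2.5
y = 6
z = 6.5
w = 2
h = 3
c = 'yellow'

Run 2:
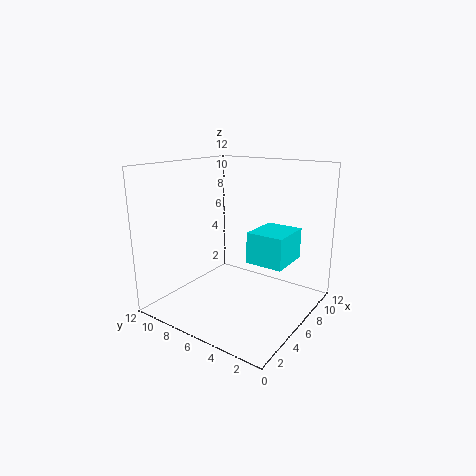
x = 5
y = 1.5
z = 4.5
w = 3.5
h = 2.5
c = 'cyan'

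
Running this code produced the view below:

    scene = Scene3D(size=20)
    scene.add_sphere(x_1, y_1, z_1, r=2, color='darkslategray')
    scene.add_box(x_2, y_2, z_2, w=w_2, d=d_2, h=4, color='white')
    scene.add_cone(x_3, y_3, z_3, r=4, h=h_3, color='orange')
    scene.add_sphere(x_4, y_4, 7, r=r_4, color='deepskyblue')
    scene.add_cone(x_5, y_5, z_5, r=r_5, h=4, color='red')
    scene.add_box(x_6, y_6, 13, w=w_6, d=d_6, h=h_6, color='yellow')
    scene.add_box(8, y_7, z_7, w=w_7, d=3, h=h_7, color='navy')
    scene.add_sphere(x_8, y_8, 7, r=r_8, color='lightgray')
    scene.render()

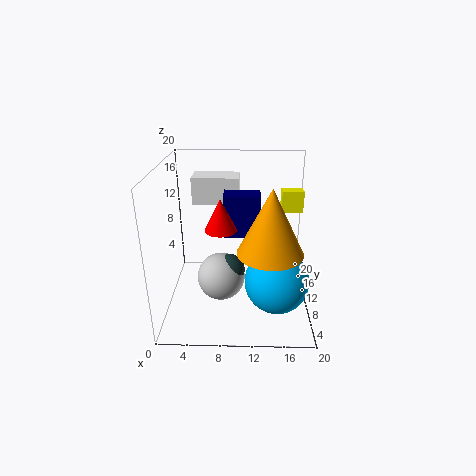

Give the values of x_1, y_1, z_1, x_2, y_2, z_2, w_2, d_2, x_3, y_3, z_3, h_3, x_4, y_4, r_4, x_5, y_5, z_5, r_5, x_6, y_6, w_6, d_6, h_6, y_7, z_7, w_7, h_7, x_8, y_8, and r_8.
x_1 = 9, y_1 = 5, z_1 = 8, x_2 = 3, y_2 = 15, z_2 = 13, w_2 = 7, d_2 = 4, x_3 = 14, y_3 = 4, z_3 = 11, h_3 = 8, x_4 = 15, y_4 = 4, r_4 = 4, x_5 = 8, y_5 = 6, z_5 = 13, r_5 = 2, x_6 = 16, y_6 = 12, w_6 = 3, d_6 = 2, h_6 = 3, y_7 = 10, z_7 = 10, w_7 = 5, h_7 = 6, x_8 = 8, y_8 = 5, r_8 = 3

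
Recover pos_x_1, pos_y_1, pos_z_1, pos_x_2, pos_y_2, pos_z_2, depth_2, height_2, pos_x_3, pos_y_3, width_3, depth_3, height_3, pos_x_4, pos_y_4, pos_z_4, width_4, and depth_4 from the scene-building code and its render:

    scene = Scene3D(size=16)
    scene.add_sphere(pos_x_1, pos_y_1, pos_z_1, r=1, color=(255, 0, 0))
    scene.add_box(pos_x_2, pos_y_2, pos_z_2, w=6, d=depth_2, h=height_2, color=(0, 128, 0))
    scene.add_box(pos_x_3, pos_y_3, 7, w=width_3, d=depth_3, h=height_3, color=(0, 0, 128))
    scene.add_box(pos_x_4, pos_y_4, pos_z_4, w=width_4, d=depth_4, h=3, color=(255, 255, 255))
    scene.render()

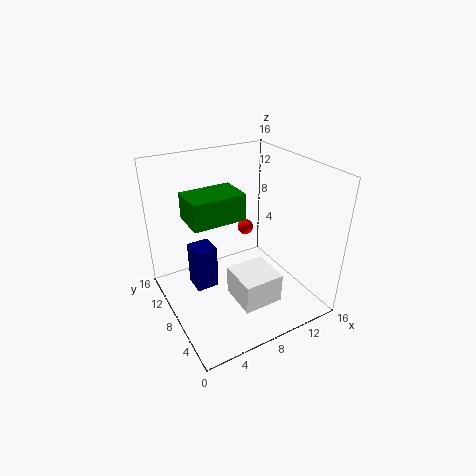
pos_x_1 = 12, pos_y_1 = 13, pos_z_1 = 6, pos_x_2 = 3, pos_y_2 = 8, pos_z_2 = 10, depth_2 = 4, height_2 = 3, pos_x_3 = 1, pos_y_3 = 3, width_3 = 2, depth_3 = 2, height_3 = 4, pos_x_4 = 5, pos_y_4 = 1, pos_z_4 = 4, width_4 = 4, depth_4 = 4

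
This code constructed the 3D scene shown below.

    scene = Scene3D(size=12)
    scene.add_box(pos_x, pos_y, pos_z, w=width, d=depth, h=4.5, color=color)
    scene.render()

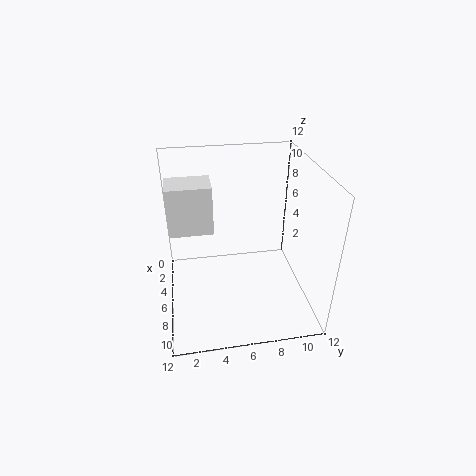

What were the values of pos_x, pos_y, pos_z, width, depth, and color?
pos_x = 0.5, pos_y = 0.25, pos_z = 5, width = 3, depth = 4, color = 'white'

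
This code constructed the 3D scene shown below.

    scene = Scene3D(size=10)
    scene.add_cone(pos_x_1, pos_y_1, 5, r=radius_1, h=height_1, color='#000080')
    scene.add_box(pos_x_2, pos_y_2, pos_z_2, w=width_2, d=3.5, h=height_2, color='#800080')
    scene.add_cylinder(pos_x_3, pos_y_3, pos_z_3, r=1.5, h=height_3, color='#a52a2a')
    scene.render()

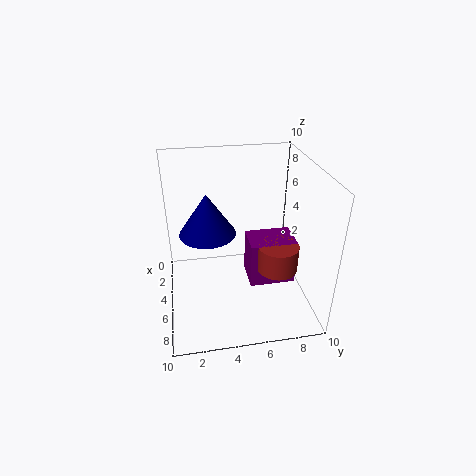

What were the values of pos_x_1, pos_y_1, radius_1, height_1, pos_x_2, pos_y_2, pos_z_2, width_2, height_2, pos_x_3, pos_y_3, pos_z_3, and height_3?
pos_x_1 = 4; pos_y_1 = 3; radius_1 = 2; height_1 = 3; pos_x_2 = 2.5; pos_y_2 = 6; pos_z_2 = 0.5; width_2 = 2.5; height_2 = 3.5; pos_x_3 = 5; pos_y_3 = 8; pos_z_3 = 2; height_3 = 2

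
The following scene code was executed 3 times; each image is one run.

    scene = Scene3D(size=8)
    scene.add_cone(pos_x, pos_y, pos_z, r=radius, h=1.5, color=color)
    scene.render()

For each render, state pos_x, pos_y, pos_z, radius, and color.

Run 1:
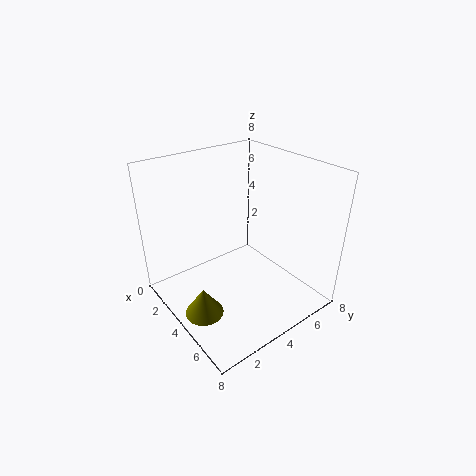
pos_x = 5; pos_y = 1; pos_z = 1; radius = 1; color = 'olive'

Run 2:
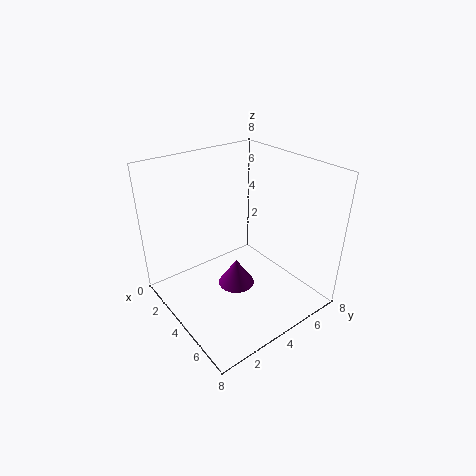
pos_x = 4.5; pos_y = 3.5; pos_z = 1.5; radius = 1; color = 'purple'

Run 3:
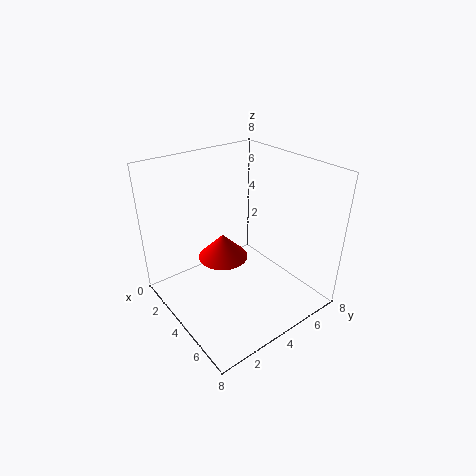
pos_x = 2.5; pos_y = 4; pos_z = 2; radius = 1.5; color = 'red'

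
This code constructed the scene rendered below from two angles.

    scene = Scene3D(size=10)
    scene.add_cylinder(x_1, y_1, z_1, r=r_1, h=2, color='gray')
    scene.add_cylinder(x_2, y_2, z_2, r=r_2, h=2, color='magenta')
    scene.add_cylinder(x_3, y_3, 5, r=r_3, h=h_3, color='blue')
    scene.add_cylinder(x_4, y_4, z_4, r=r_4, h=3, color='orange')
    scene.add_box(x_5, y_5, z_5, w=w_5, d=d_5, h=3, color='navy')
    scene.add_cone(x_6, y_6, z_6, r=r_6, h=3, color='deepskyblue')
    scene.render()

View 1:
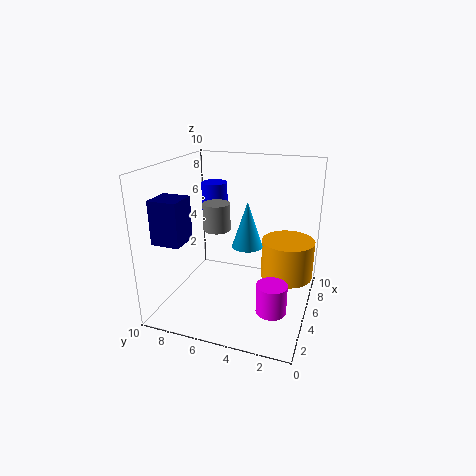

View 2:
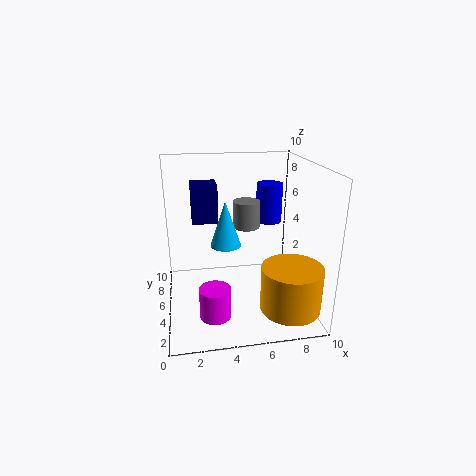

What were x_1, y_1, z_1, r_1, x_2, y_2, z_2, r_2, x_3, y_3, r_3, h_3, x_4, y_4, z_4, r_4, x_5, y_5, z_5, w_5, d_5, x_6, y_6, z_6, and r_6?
x_1 = 6
y_1 = 7
z_1 = 5
r_1 = 1
x_2 = 3
y_2 = 2
z_2 = 1
r_2 = 1
x_3 = 8
y_3 = 8
r_3 = 1
h_3 = 3
x_4 = 8
y_4 = 2
z_4 = 1
r_4 = 2
x_5 = 2
y_5 = 8
z_5 = 5
w_5 = 2
d_5 = 2
x_6 = 4
y_6 = 4
z_6 = 5
r_6 = 1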